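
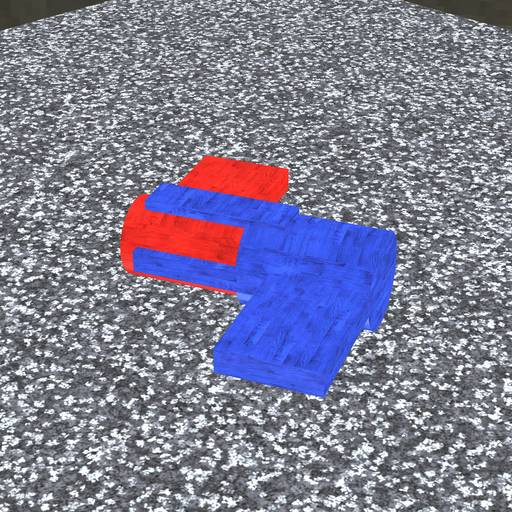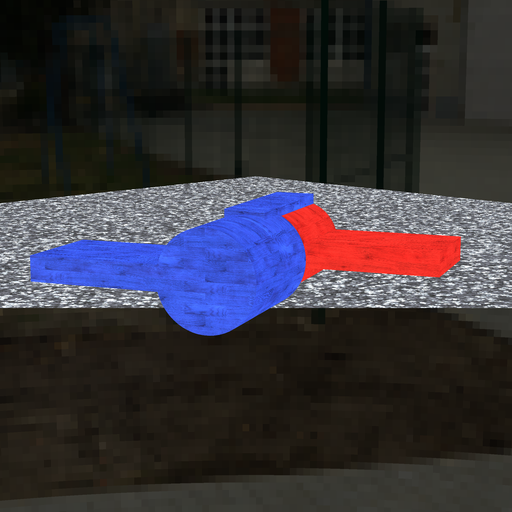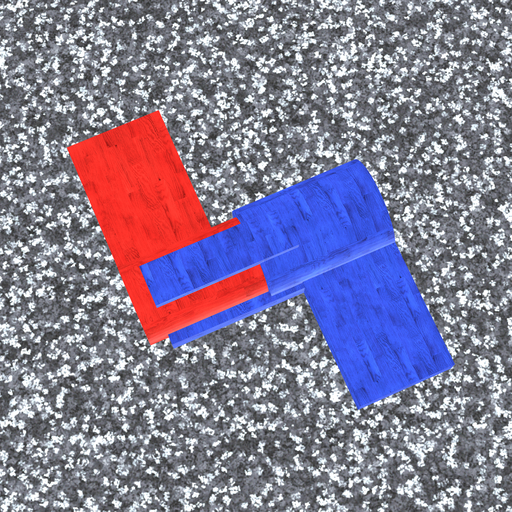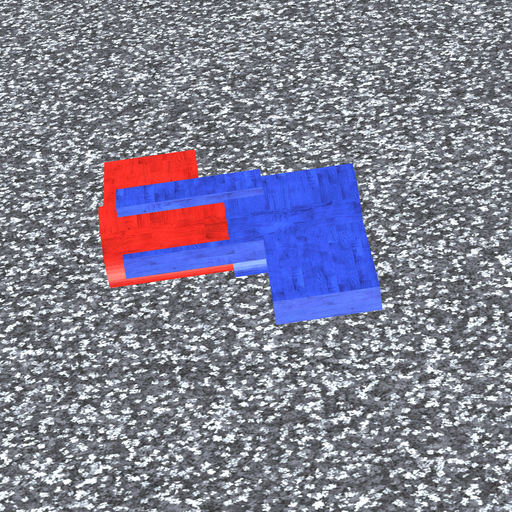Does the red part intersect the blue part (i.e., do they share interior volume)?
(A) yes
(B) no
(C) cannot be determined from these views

(A) yes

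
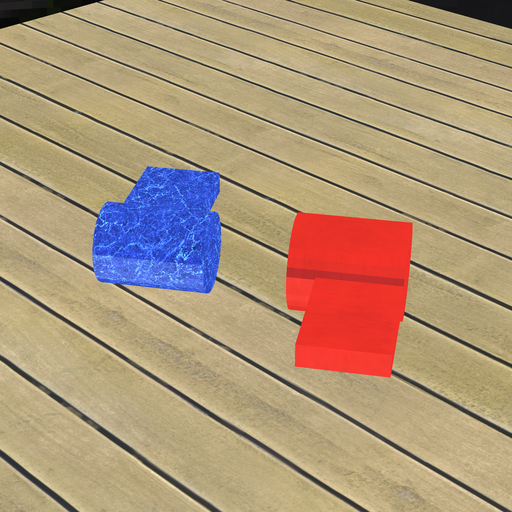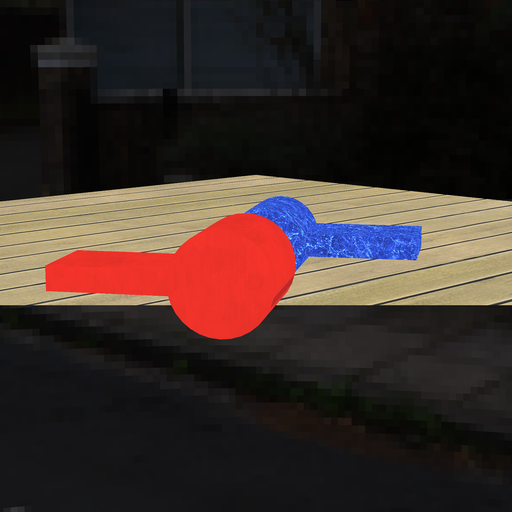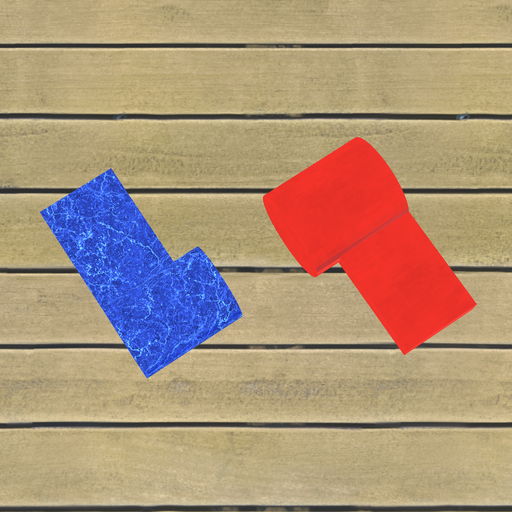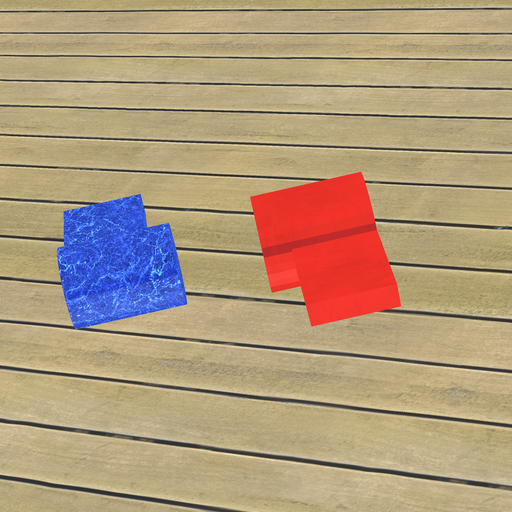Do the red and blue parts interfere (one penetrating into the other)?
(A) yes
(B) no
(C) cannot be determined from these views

(B) no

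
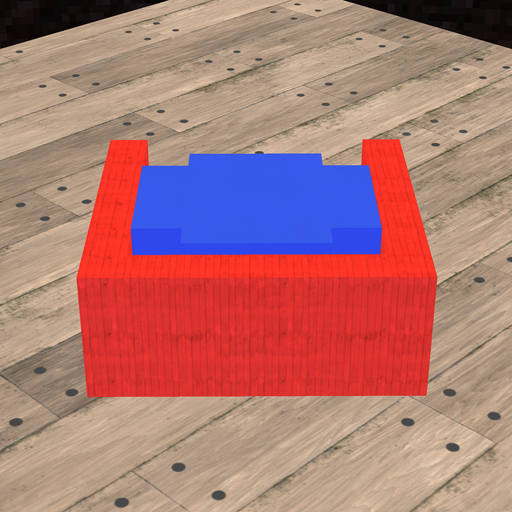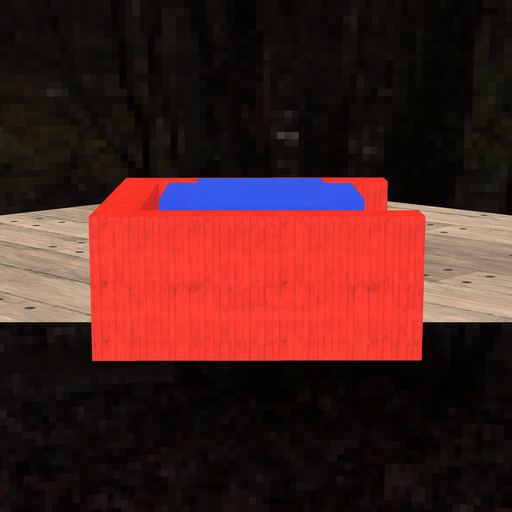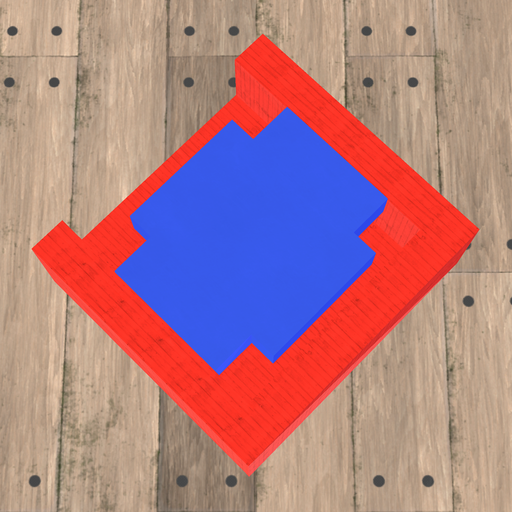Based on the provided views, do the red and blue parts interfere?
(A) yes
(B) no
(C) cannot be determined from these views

(B) no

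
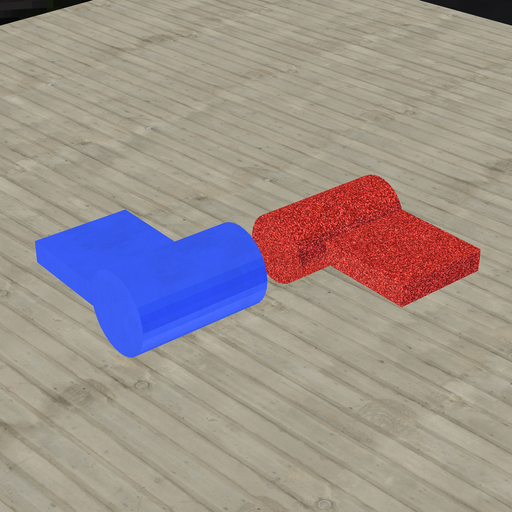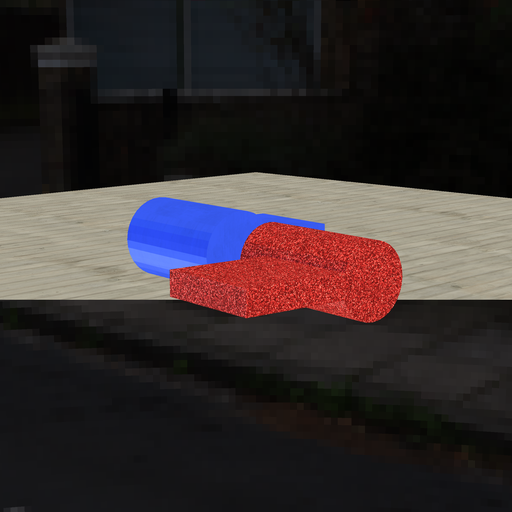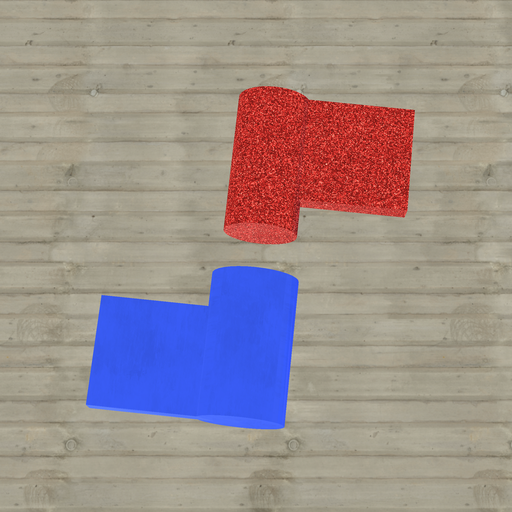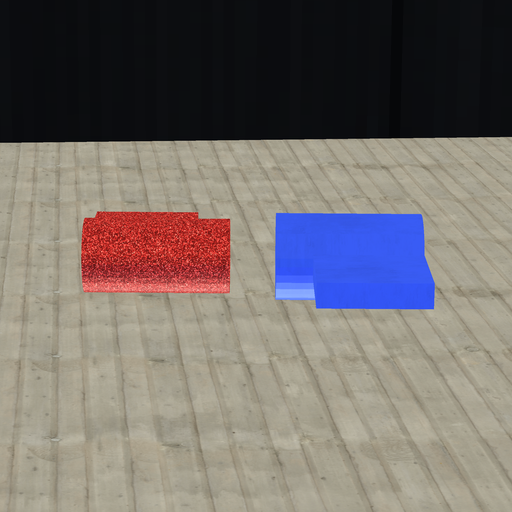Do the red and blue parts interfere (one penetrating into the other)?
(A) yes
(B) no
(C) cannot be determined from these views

(B) no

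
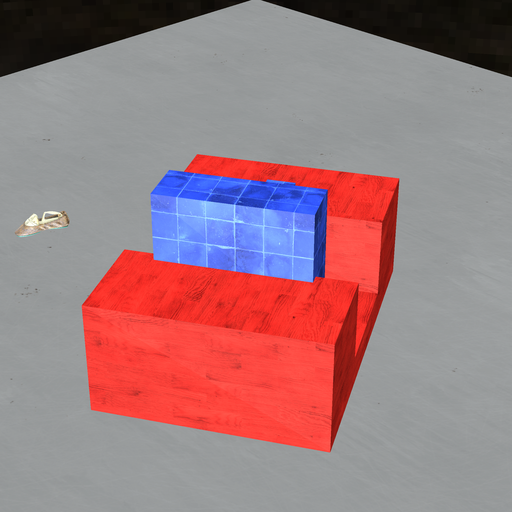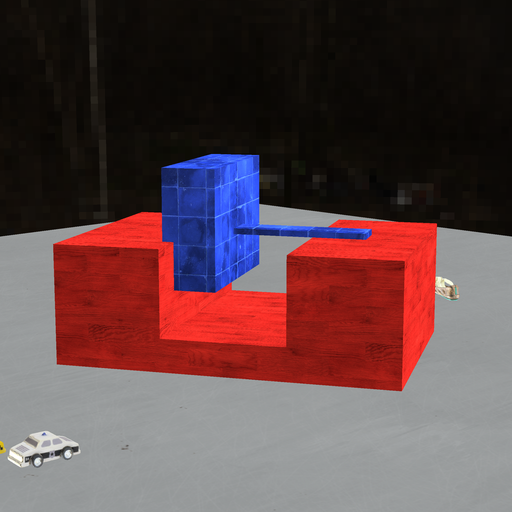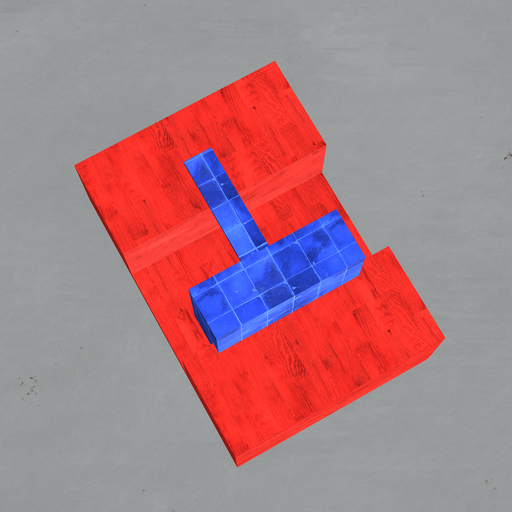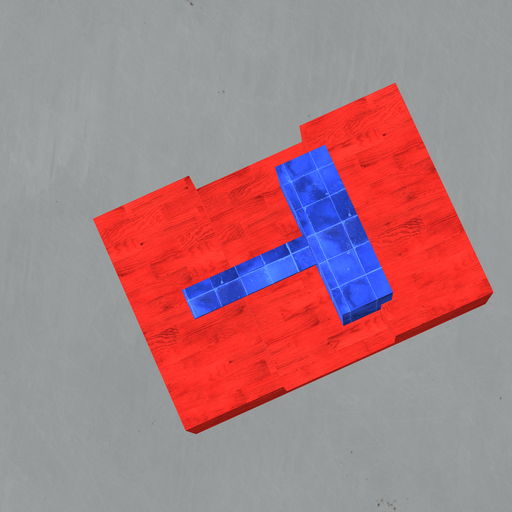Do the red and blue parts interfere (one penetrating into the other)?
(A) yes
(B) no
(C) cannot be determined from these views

(A) yes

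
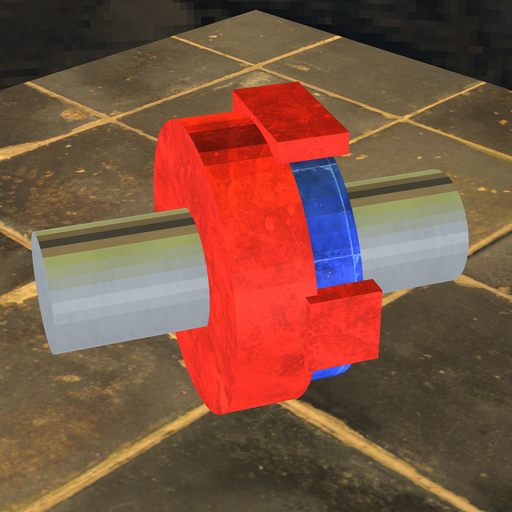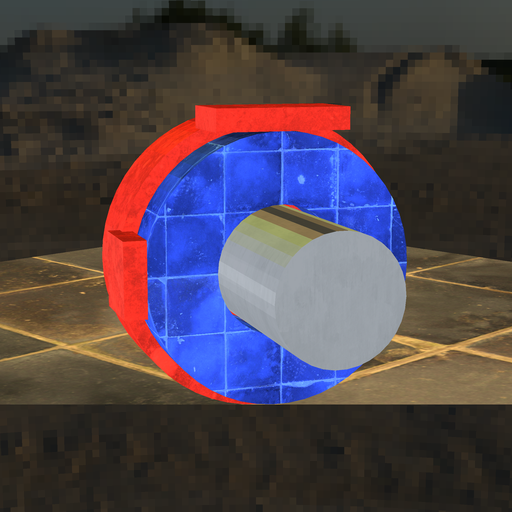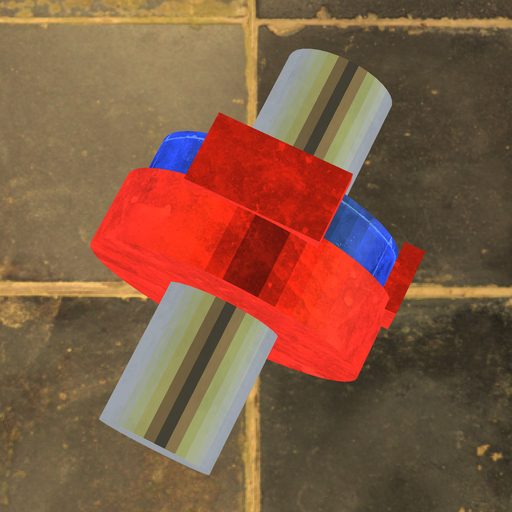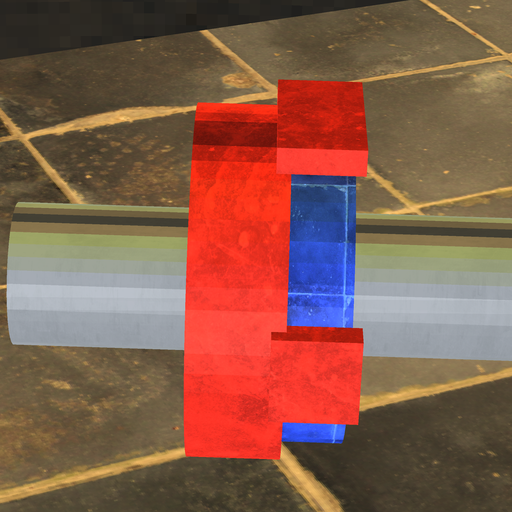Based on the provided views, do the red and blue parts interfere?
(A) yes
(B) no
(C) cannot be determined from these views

(A) yes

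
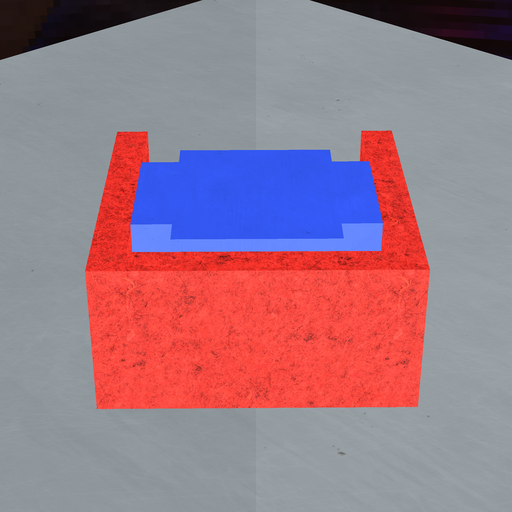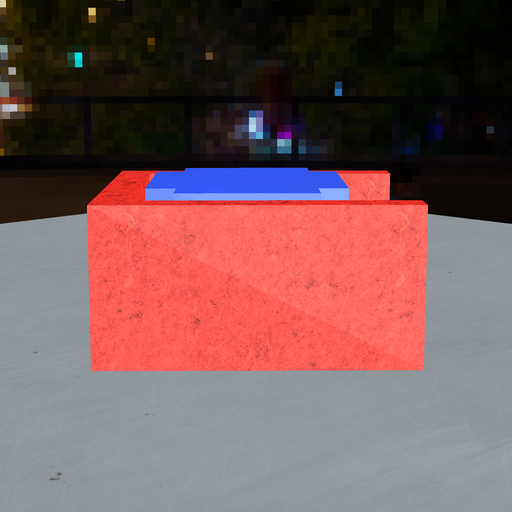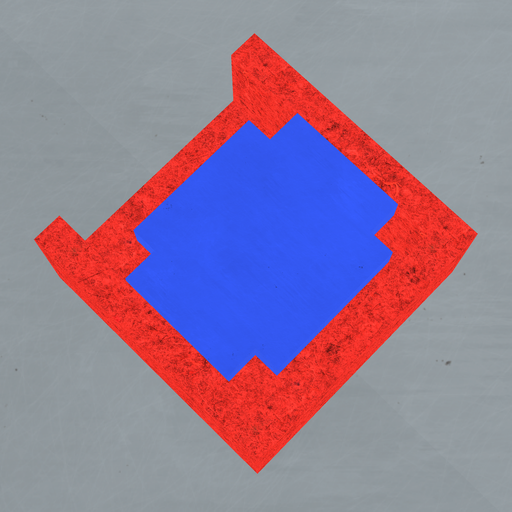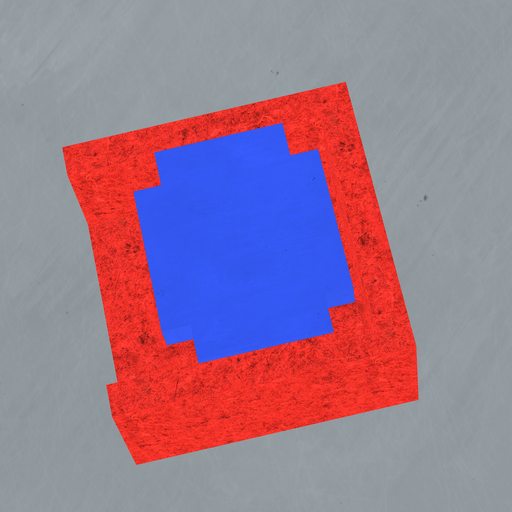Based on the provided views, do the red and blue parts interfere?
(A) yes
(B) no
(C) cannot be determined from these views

(B) no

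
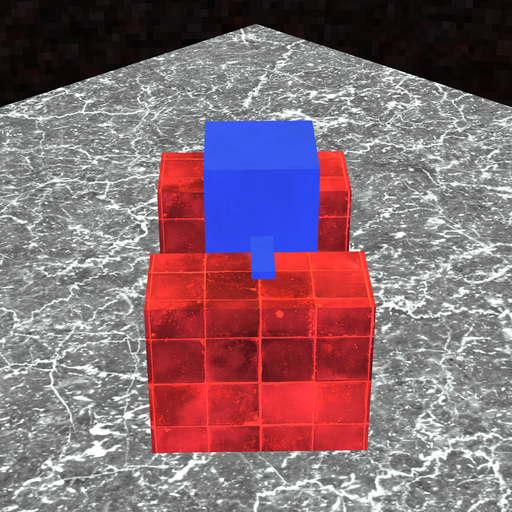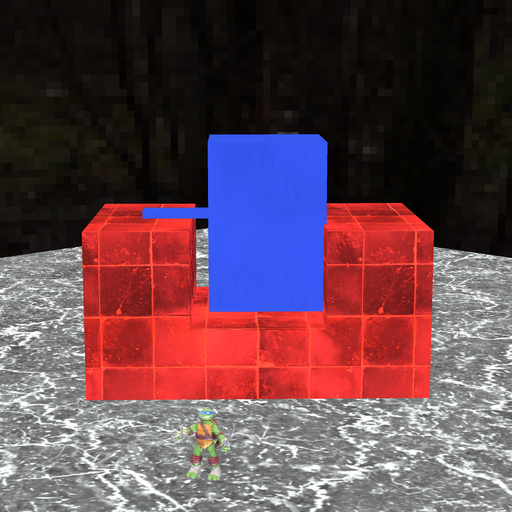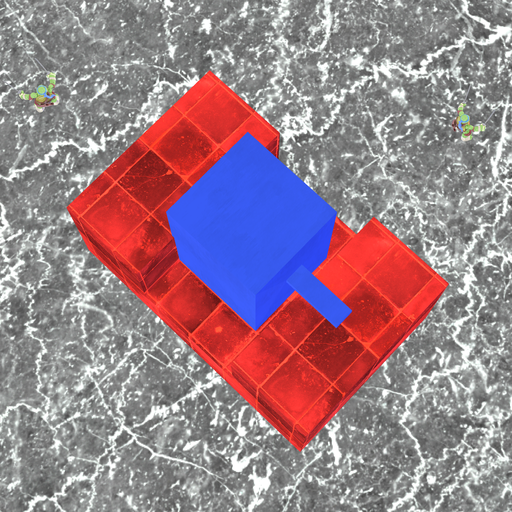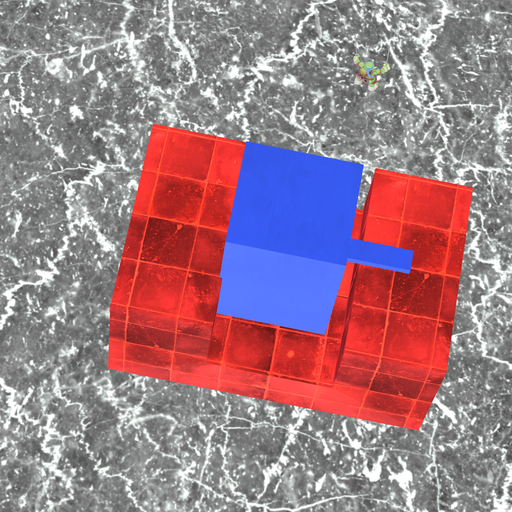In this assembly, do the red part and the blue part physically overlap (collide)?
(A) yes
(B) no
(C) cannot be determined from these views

(A) yes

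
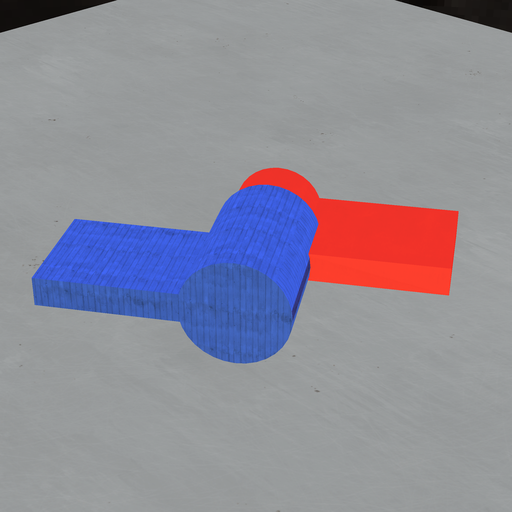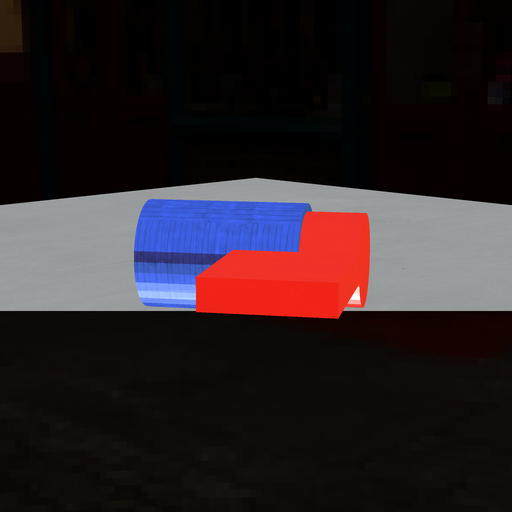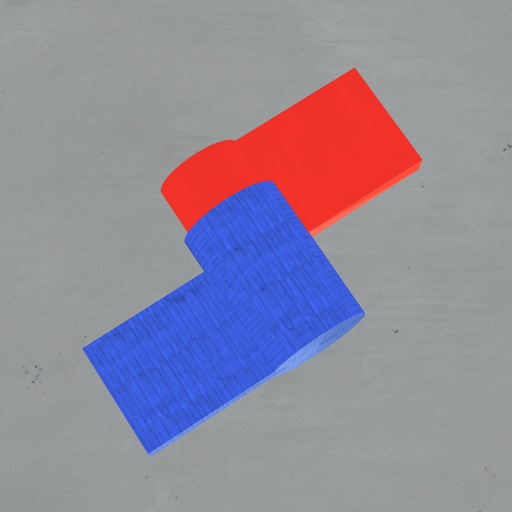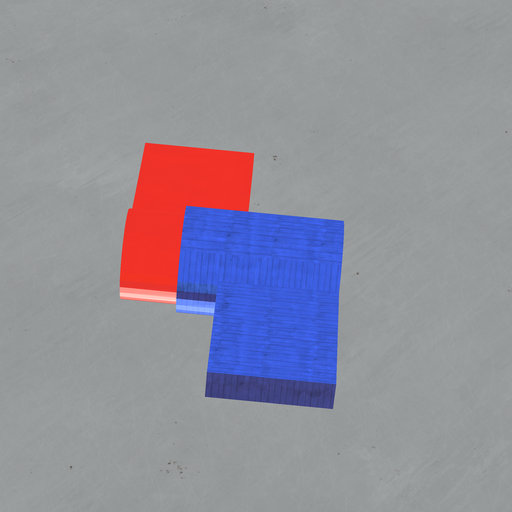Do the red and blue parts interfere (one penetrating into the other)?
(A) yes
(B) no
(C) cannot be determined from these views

(A) yes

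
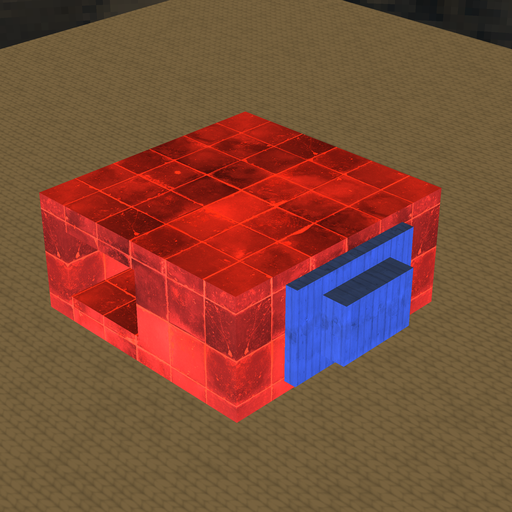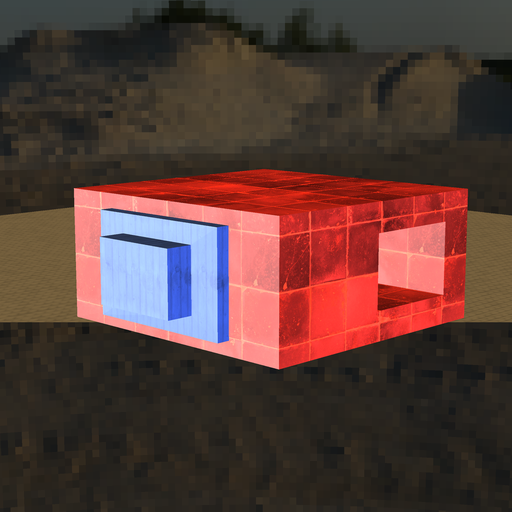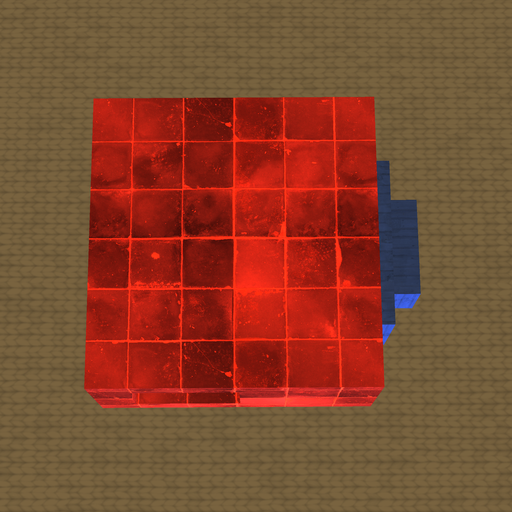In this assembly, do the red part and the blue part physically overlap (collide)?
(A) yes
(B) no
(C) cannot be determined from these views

(C) cannot be determined from these views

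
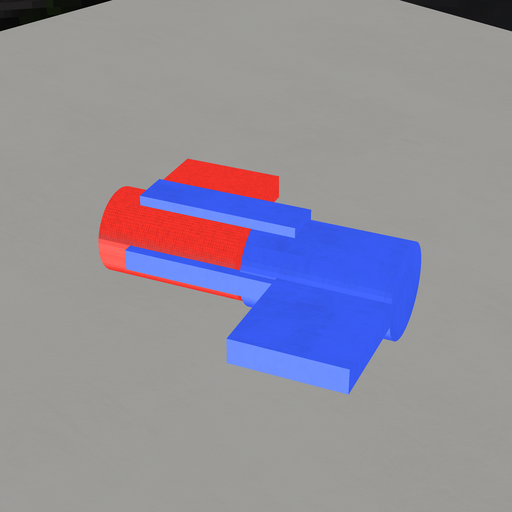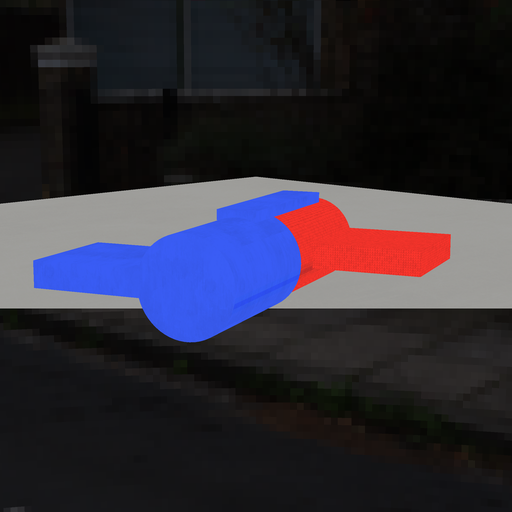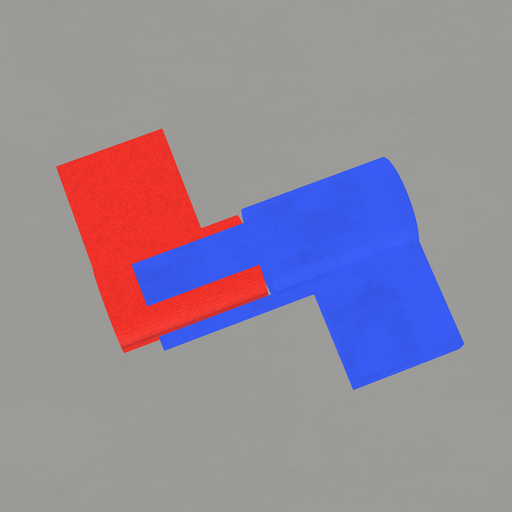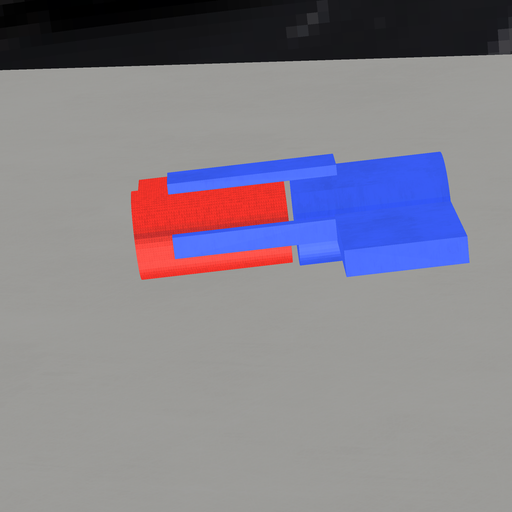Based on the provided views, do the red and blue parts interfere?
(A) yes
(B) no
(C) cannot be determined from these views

(B) no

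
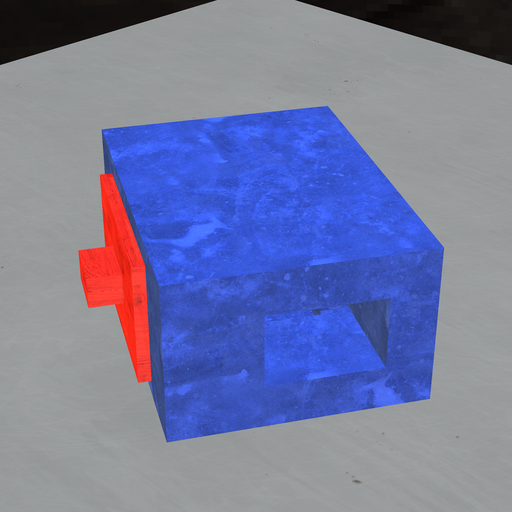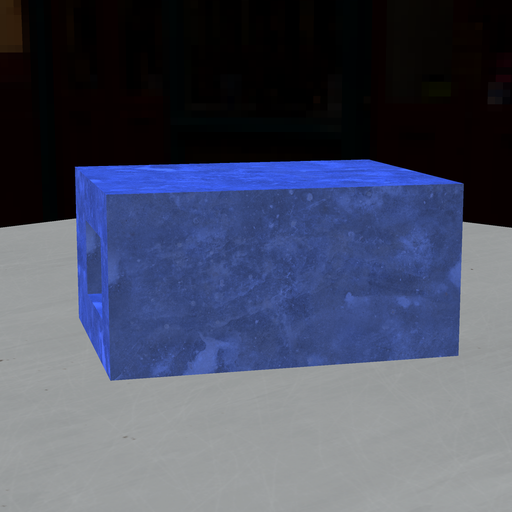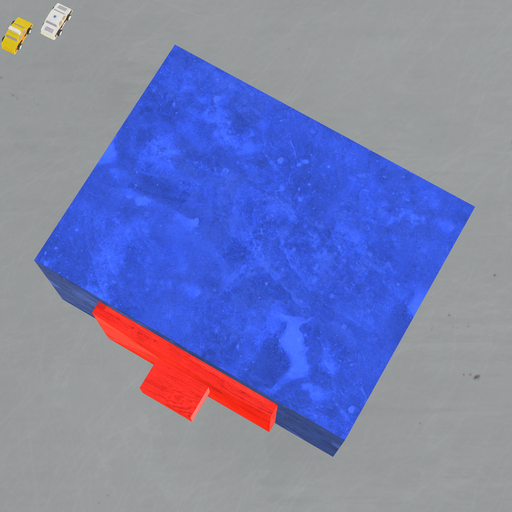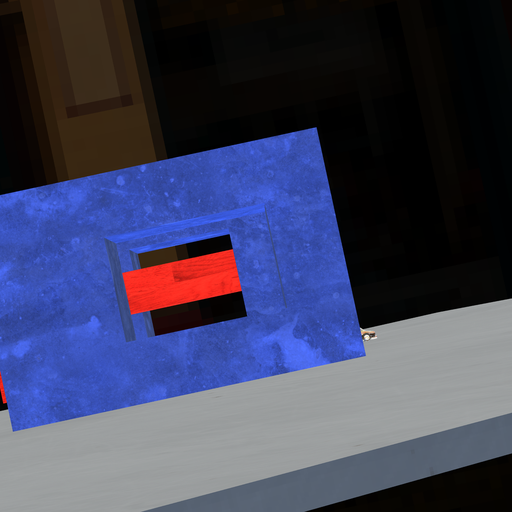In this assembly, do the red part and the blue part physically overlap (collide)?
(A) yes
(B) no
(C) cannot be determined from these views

(A) yes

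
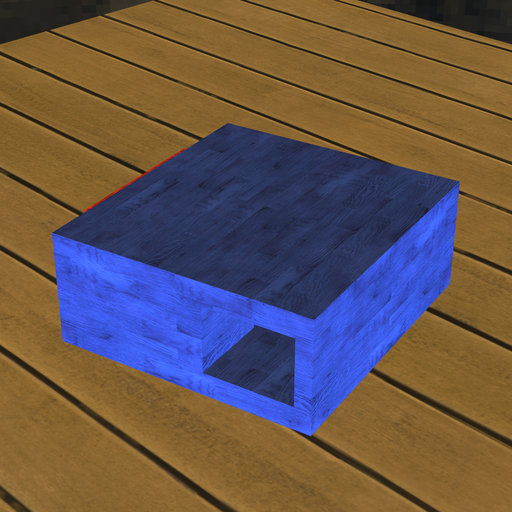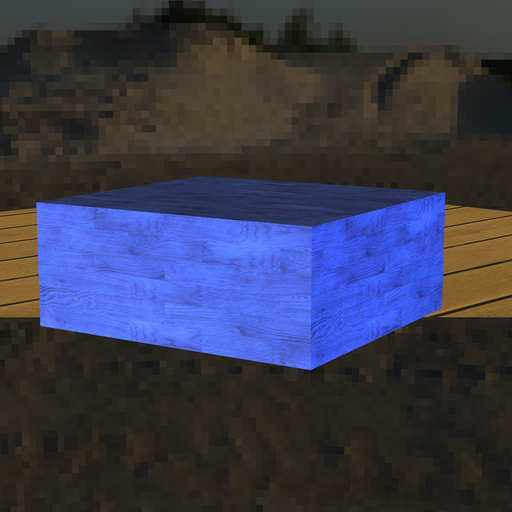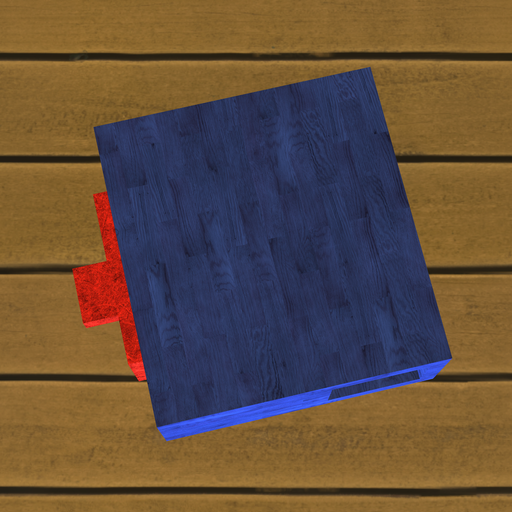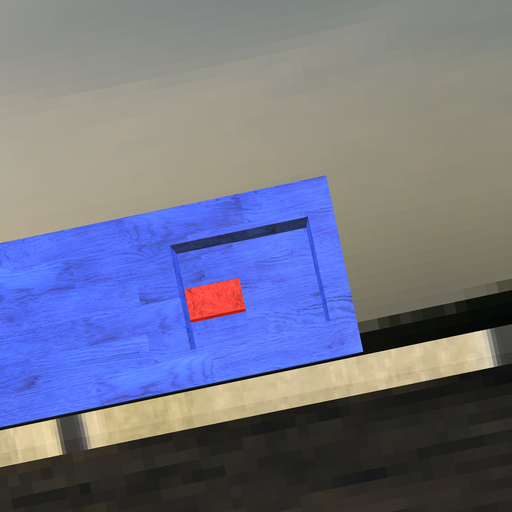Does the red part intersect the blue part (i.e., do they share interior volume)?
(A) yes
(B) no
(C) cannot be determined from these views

(A) yes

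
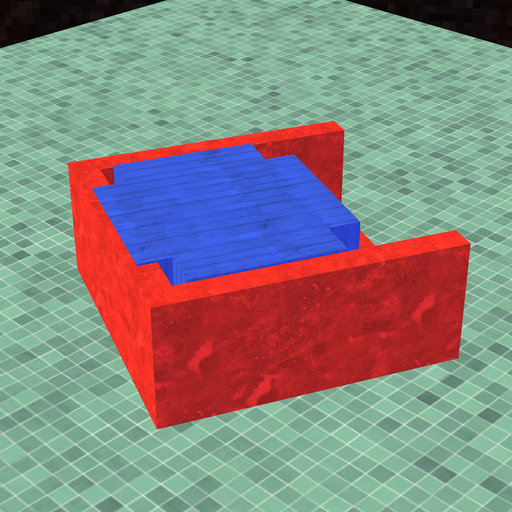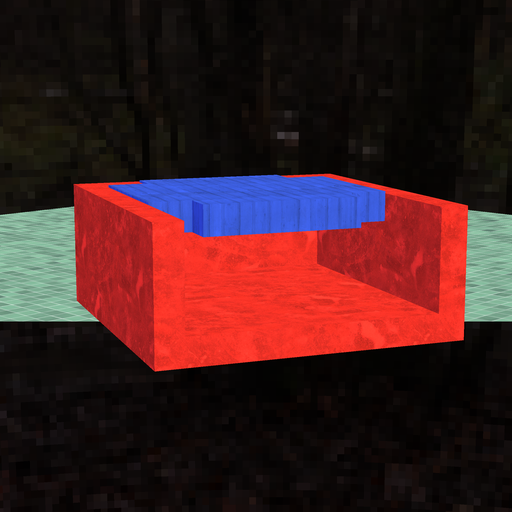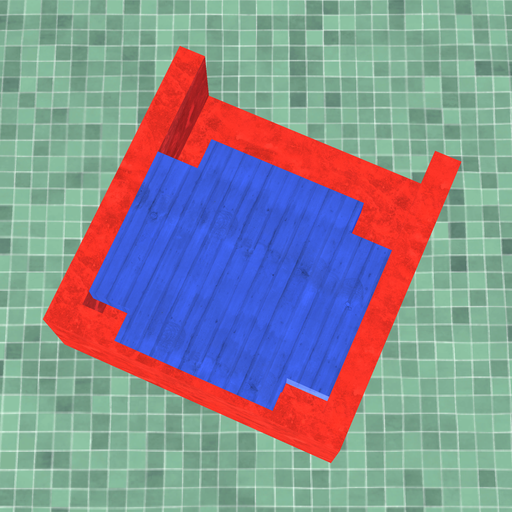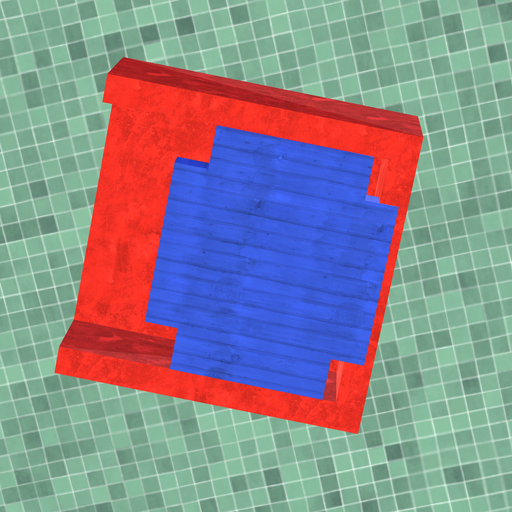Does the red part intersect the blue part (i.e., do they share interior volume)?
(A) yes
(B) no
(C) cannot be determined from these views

(A) yes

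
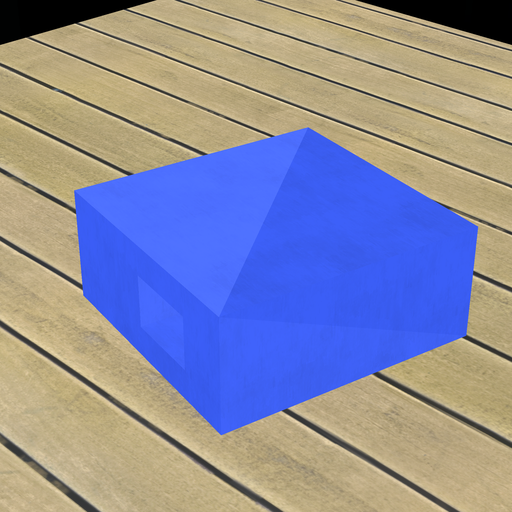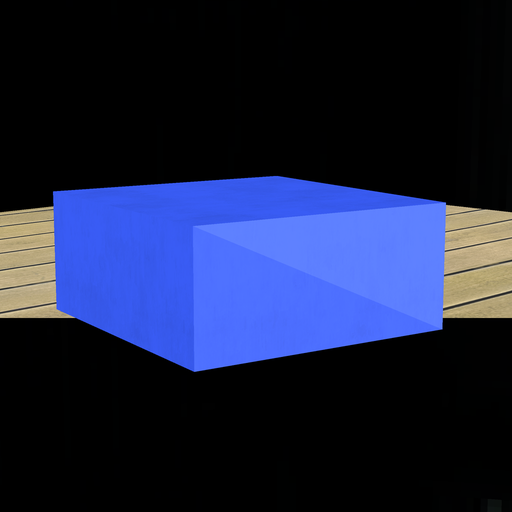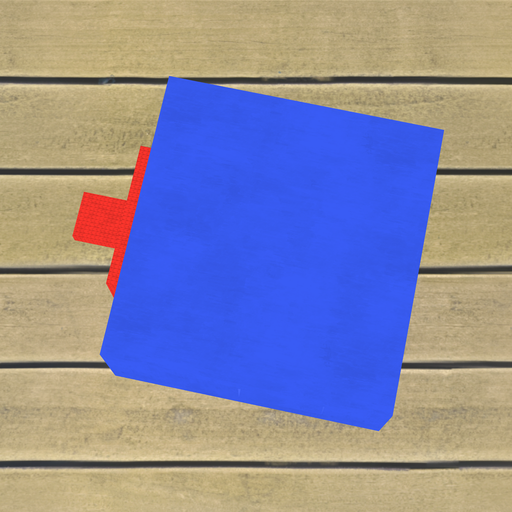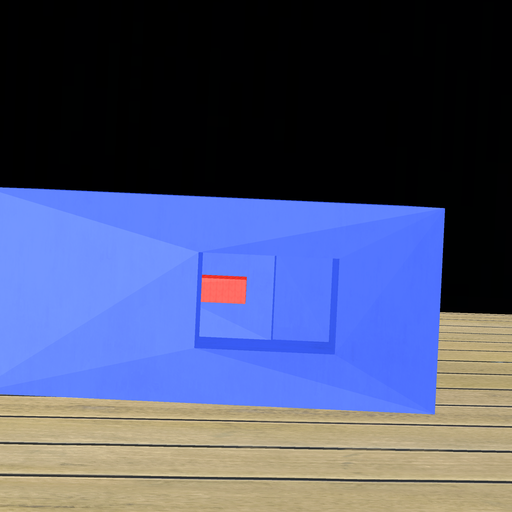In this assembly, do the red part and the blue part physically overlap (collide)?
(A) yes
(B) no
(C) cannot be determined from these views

(B) no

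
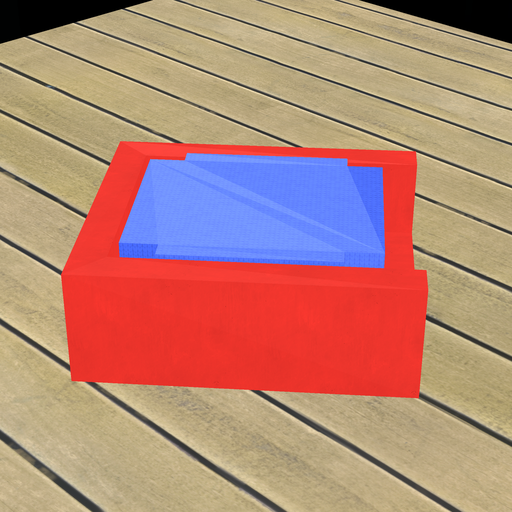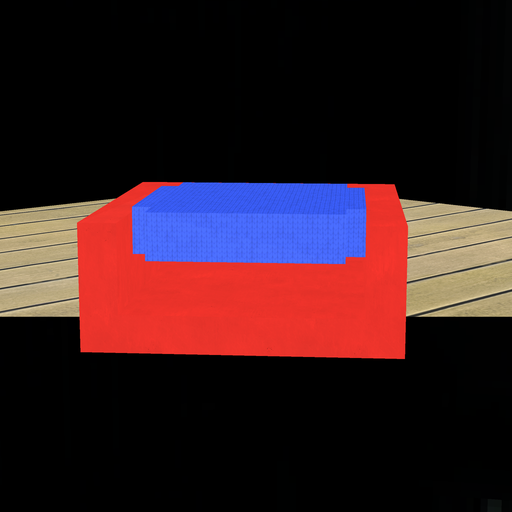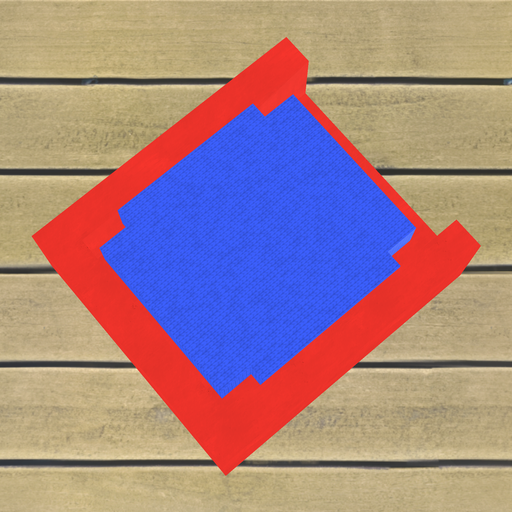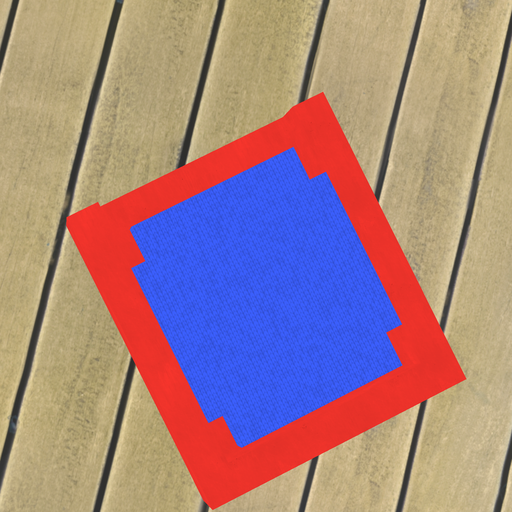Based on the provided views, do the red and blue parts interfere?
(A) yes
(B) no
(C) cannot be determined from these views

(B) no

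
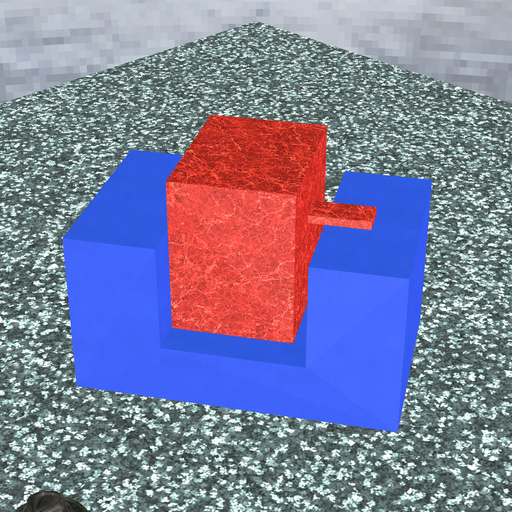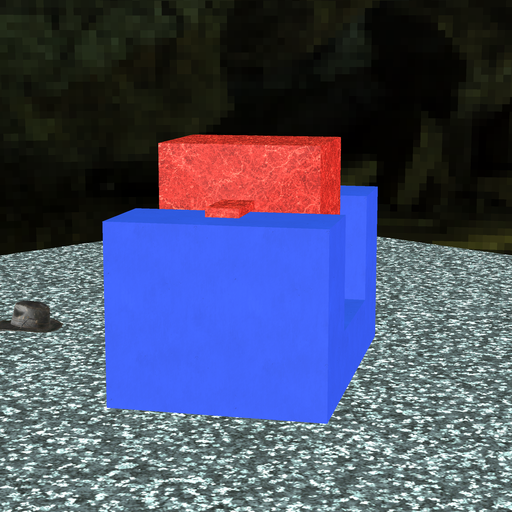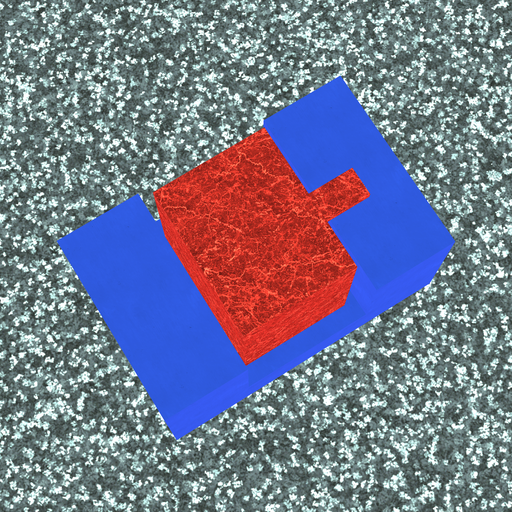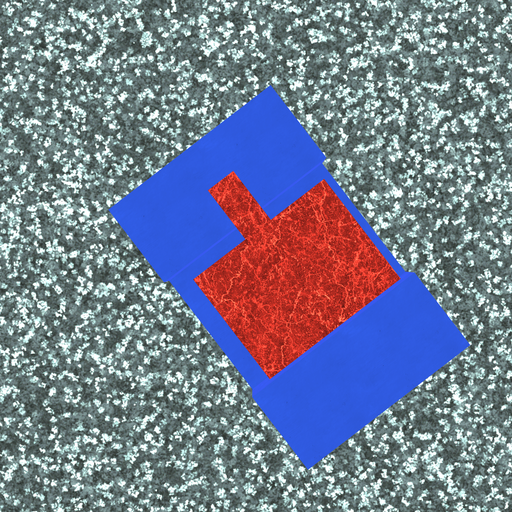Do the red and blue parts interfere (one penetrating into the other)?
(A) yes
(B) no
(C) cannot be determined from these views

(B) no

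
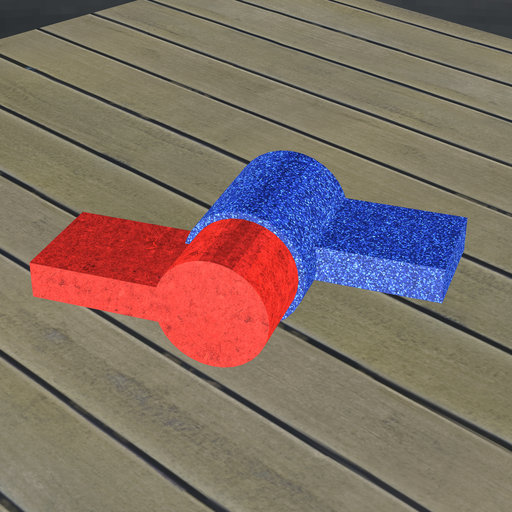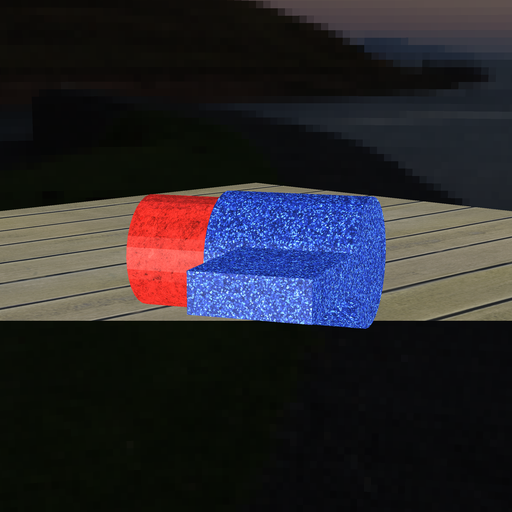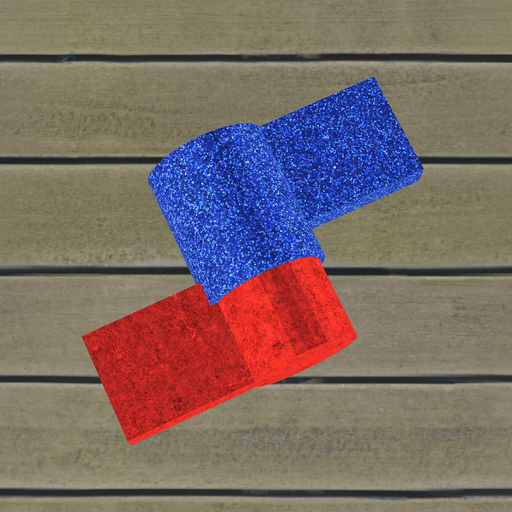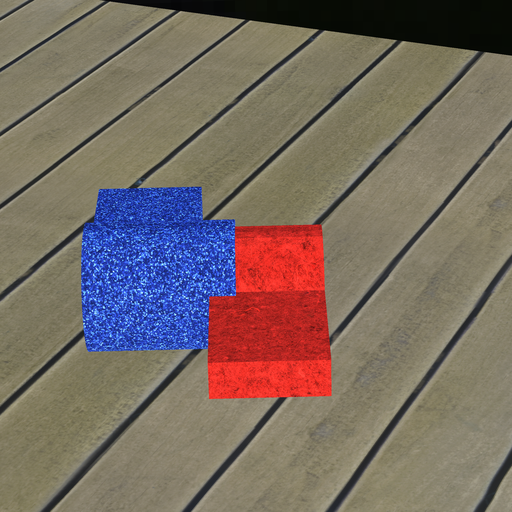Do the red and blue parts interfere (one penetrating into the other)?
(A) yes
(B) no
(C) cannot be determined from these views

(A) yes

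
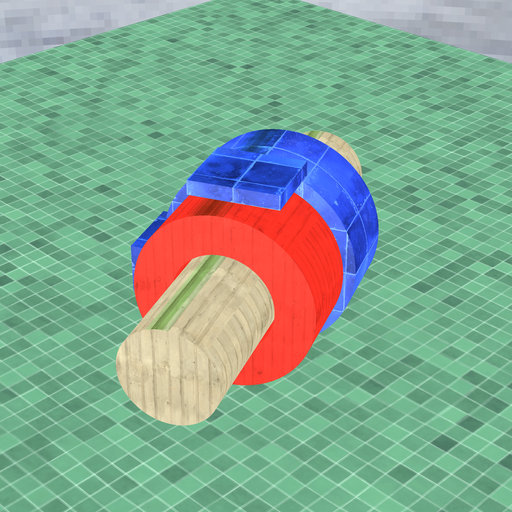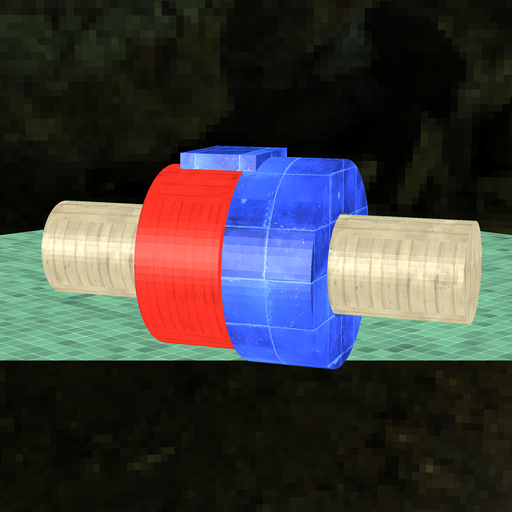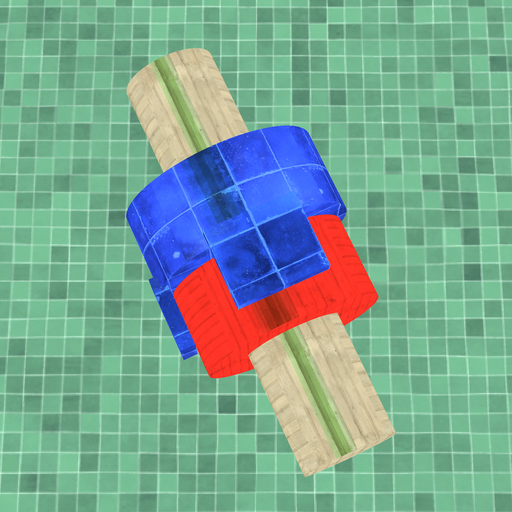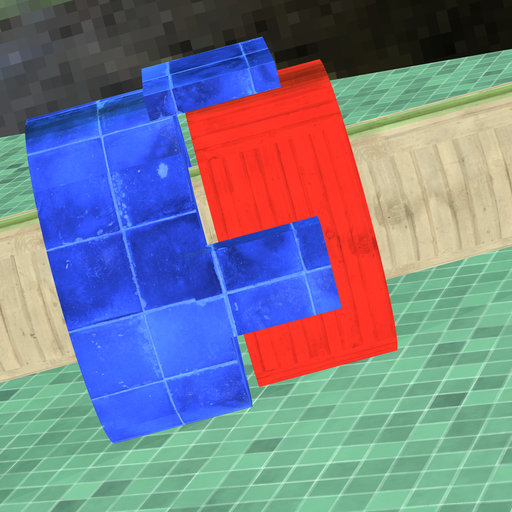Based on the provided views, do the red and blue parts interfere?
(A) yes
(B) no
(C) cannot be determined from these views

(B) no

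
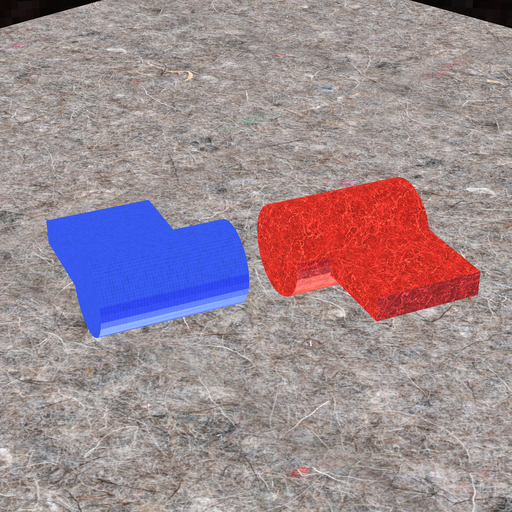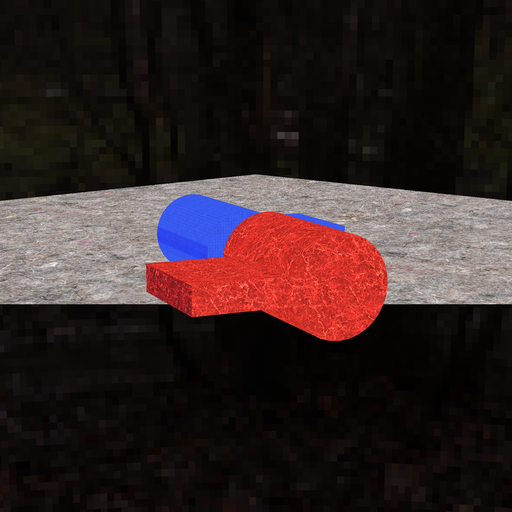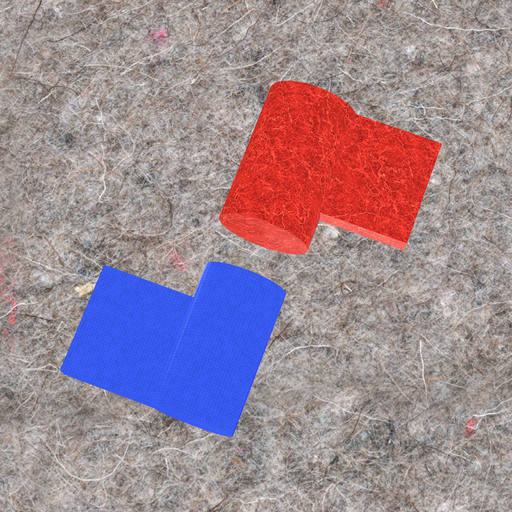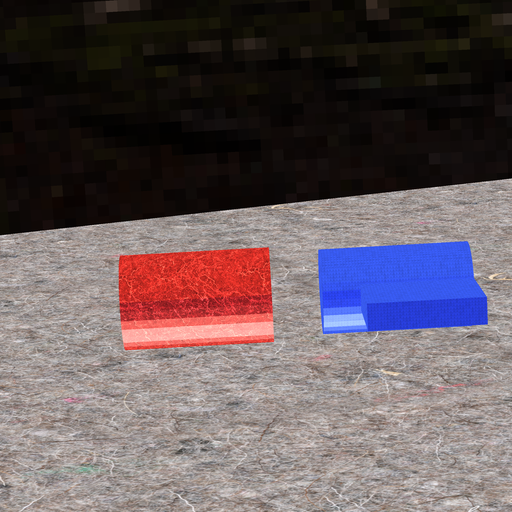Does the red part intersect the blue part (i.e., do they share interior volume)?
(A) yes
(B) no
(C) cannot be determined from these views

(B) no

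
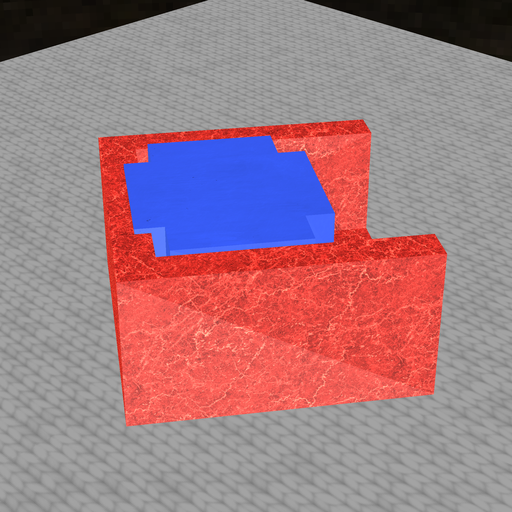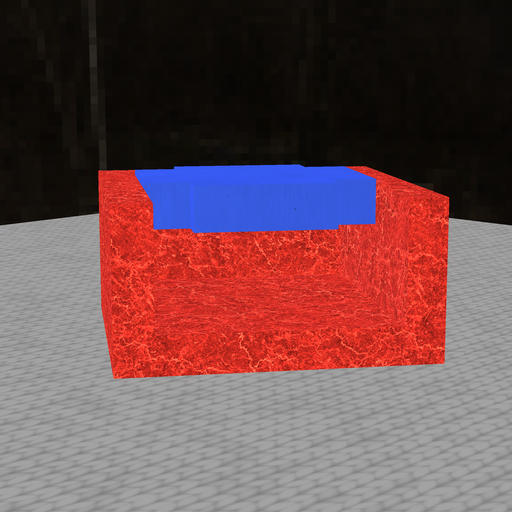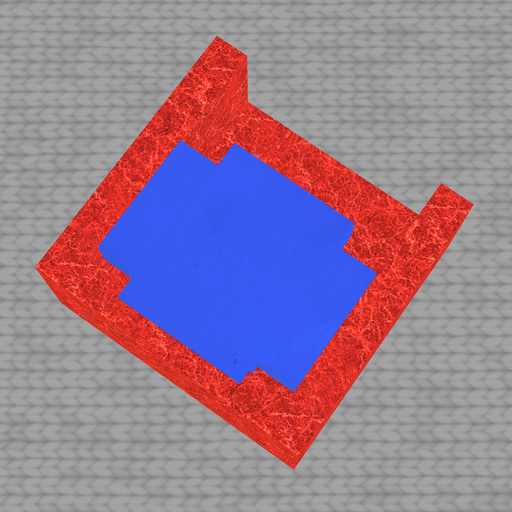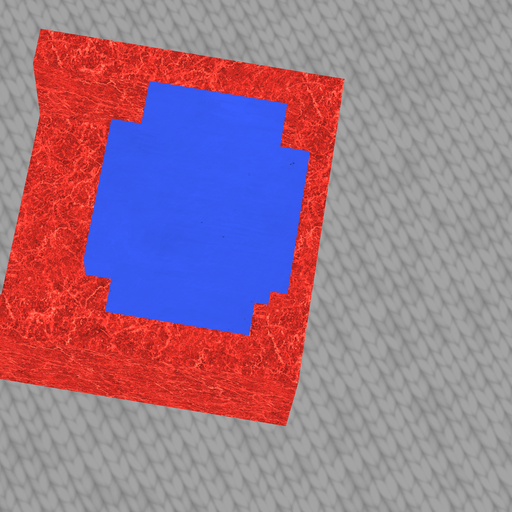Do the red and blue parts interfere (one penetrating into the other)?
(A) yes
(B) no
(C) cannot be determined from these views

(A) yes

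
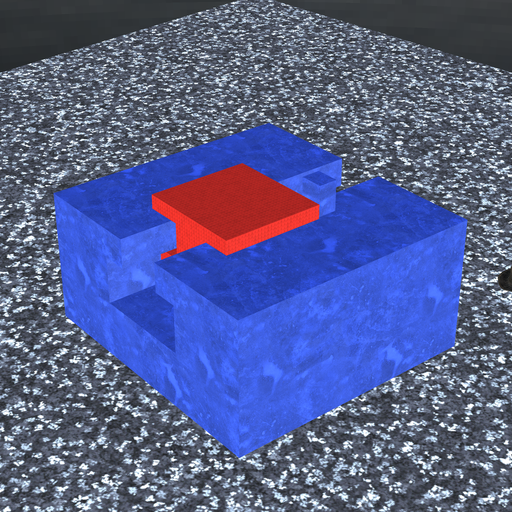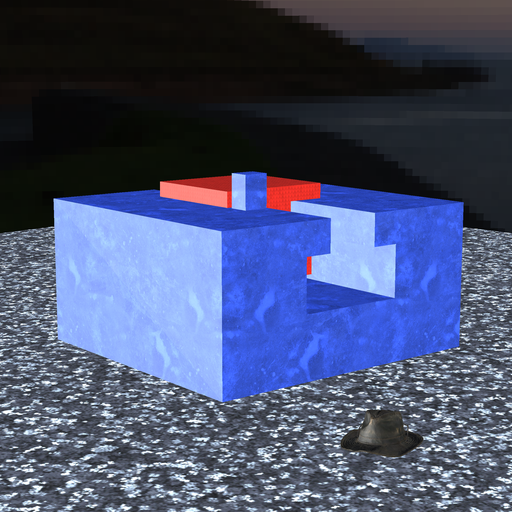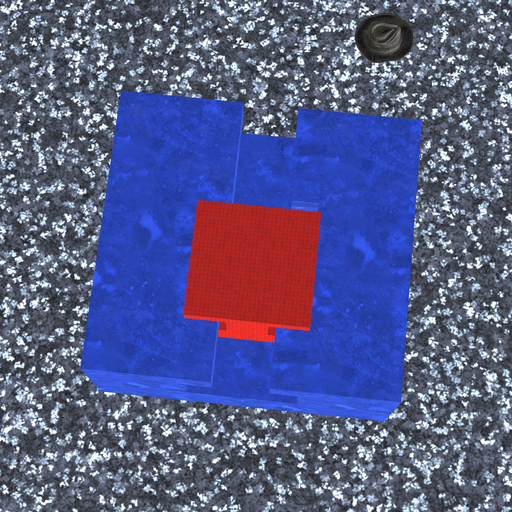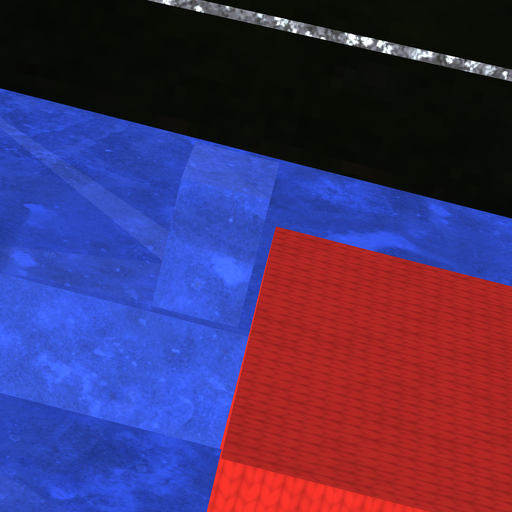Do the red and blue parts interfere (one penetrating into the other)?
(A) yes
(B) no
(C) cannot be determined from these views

(B) no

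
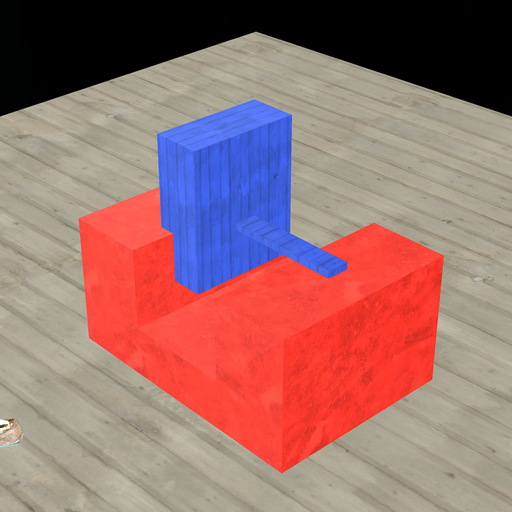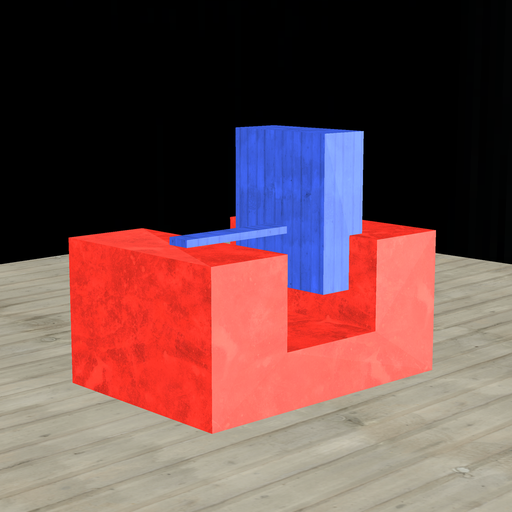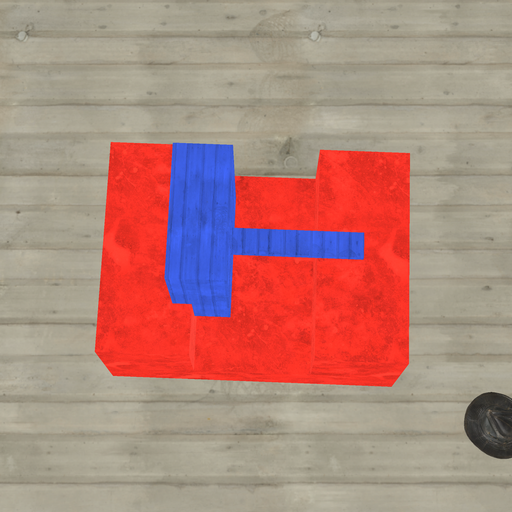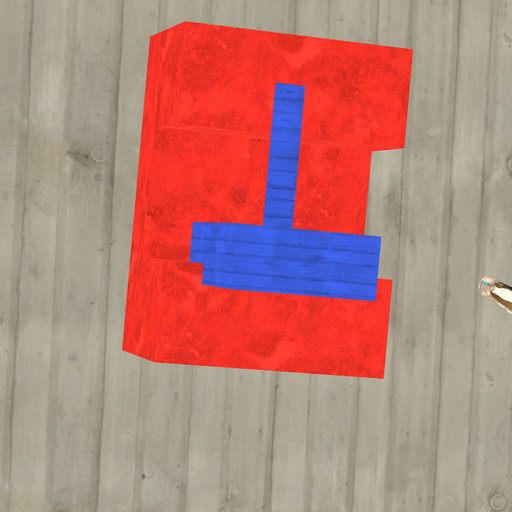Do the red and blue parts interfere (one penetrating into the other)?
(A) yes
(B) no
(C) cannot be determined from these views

(A) yes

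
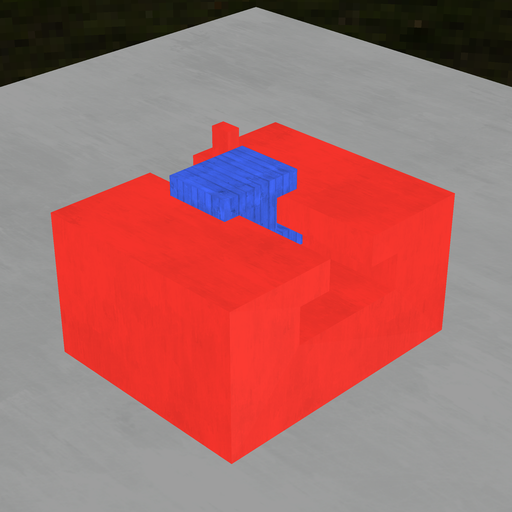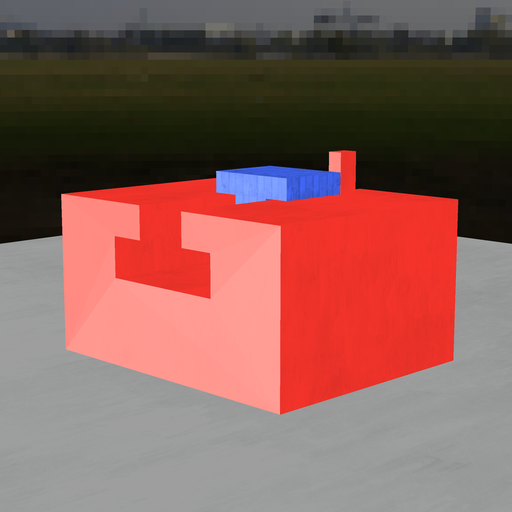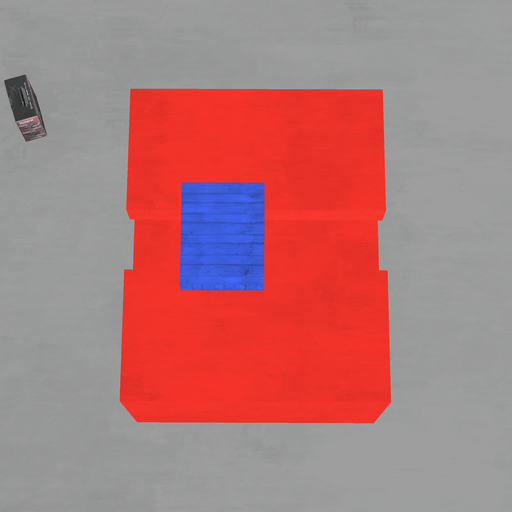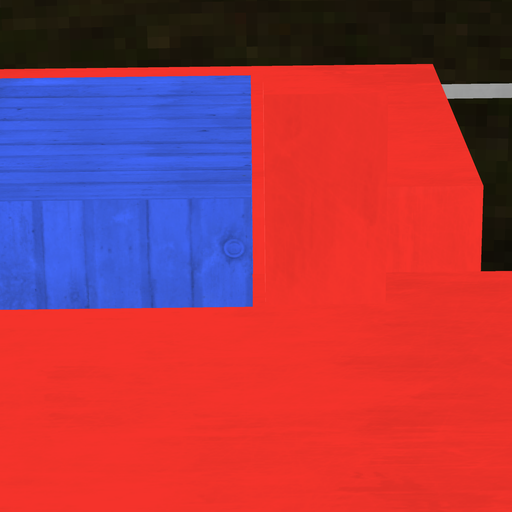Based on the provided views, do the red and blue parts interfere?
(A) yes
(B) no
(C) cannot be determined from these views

(B) no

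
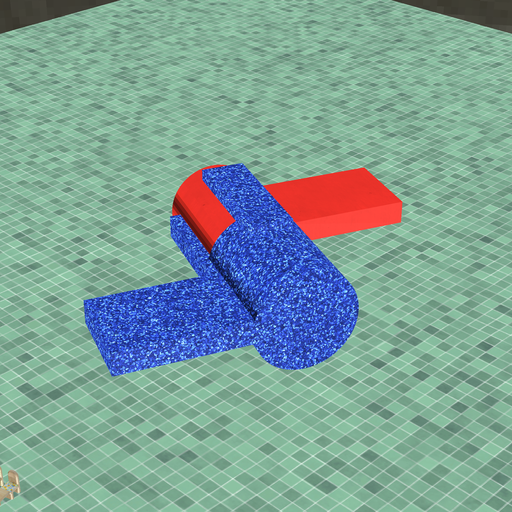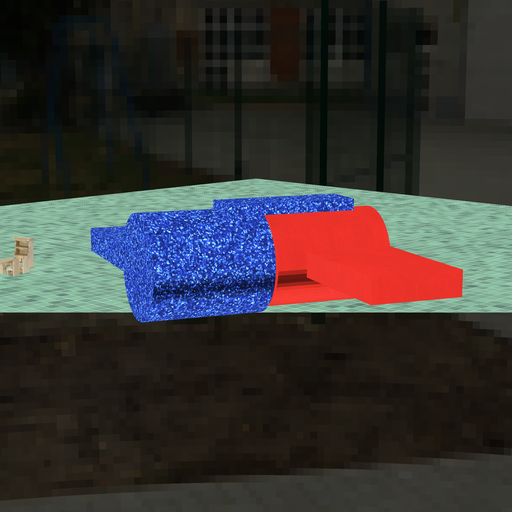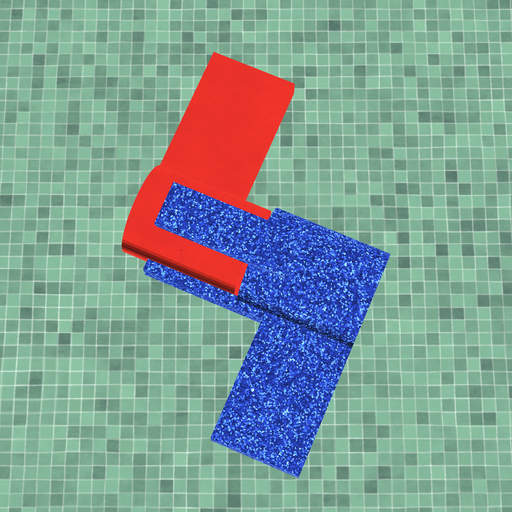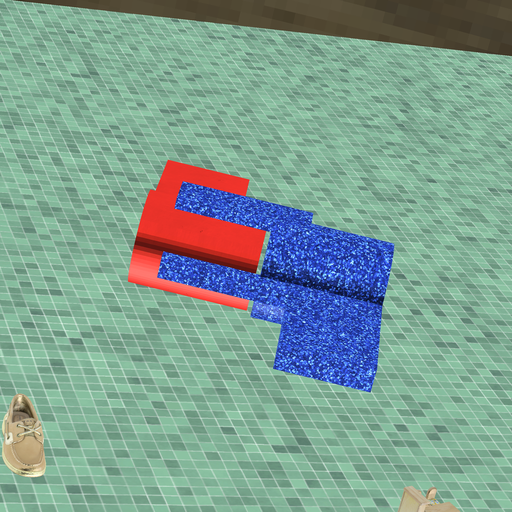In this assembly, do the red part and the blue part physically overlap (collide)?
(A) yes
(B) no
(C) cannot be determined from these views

(B) no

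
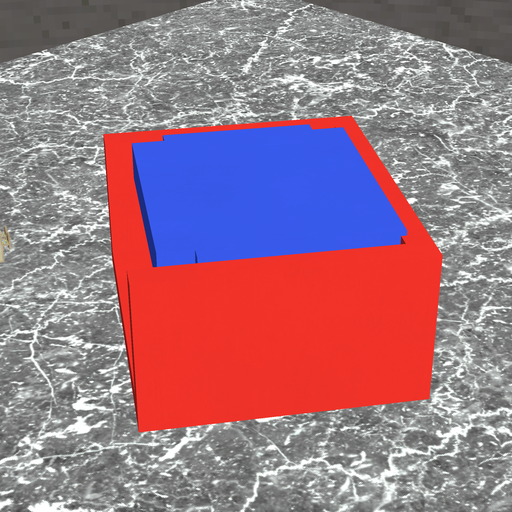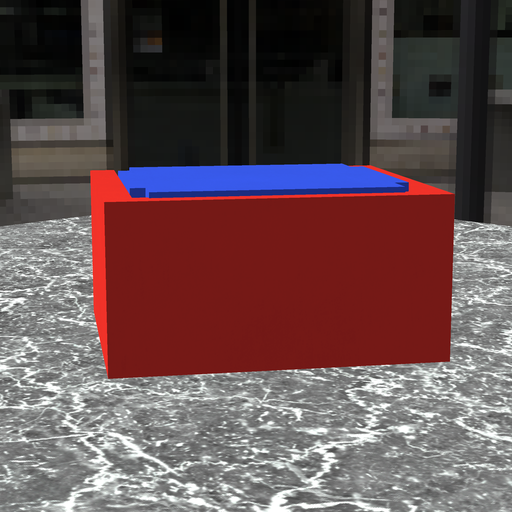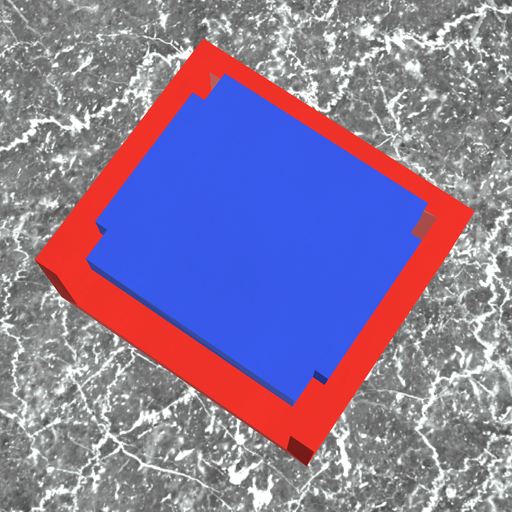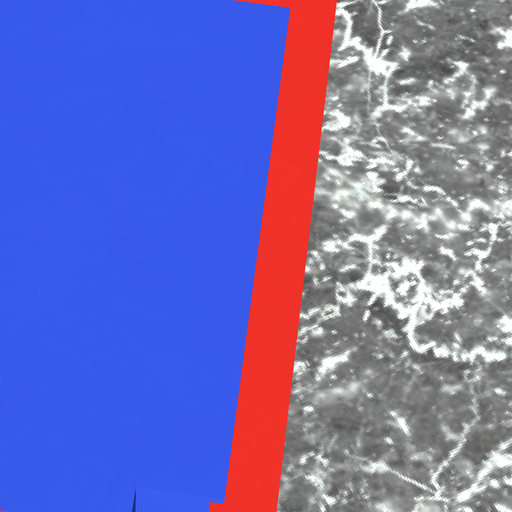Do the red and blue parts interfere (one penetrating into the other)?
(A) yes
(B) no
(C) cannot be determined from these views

(A) yes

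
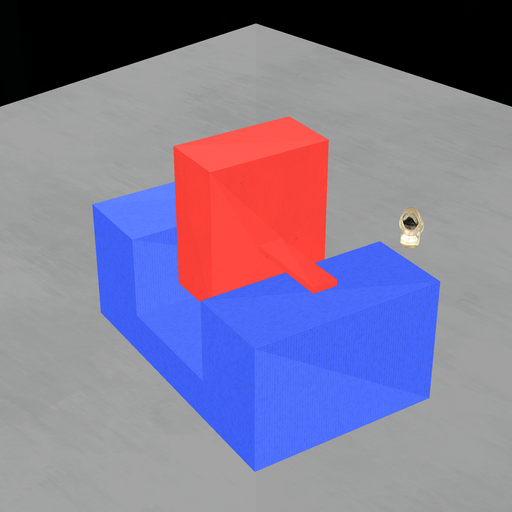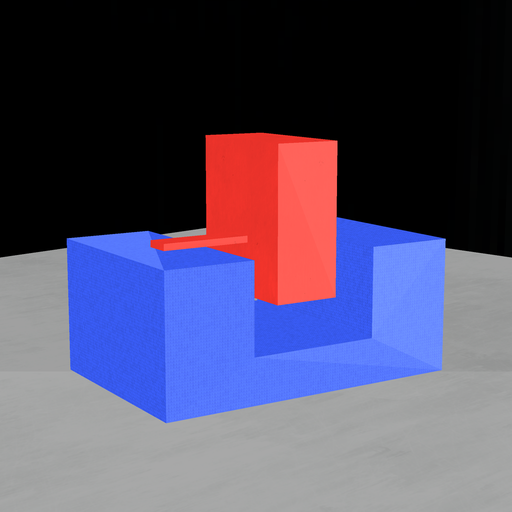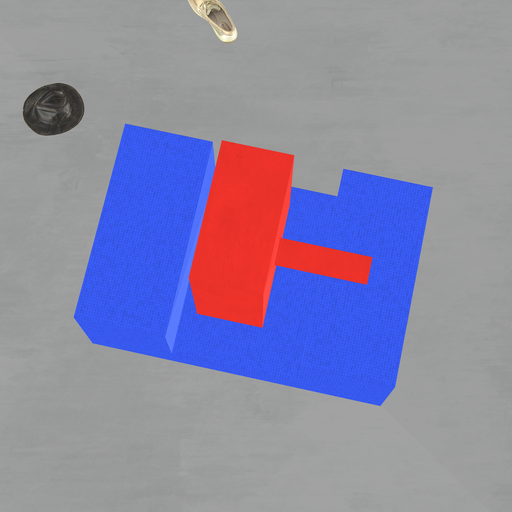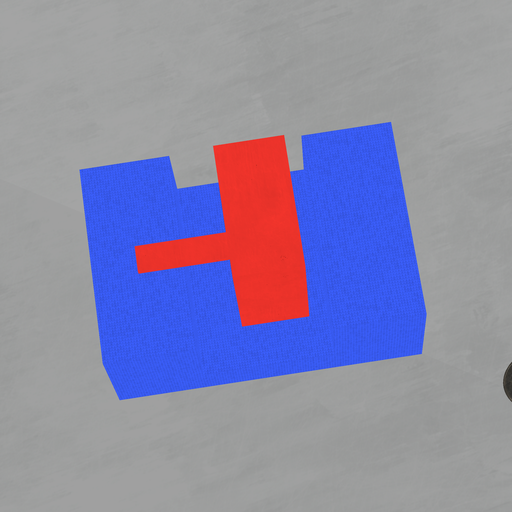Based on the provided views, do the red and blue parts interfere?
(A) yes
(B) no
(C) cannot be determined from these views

(B) no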